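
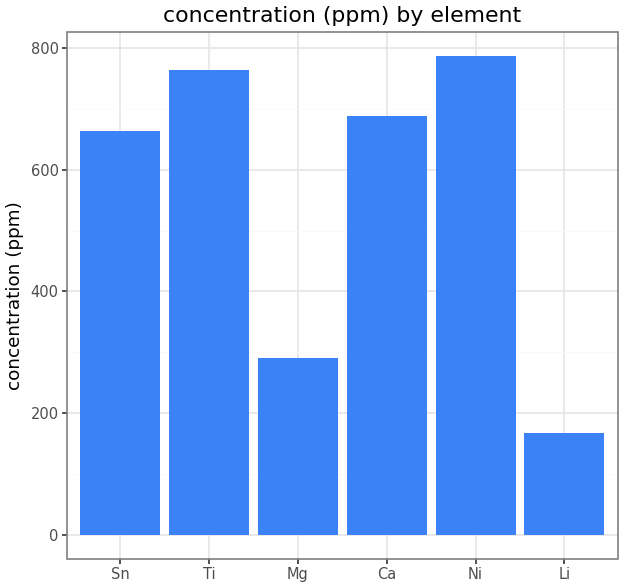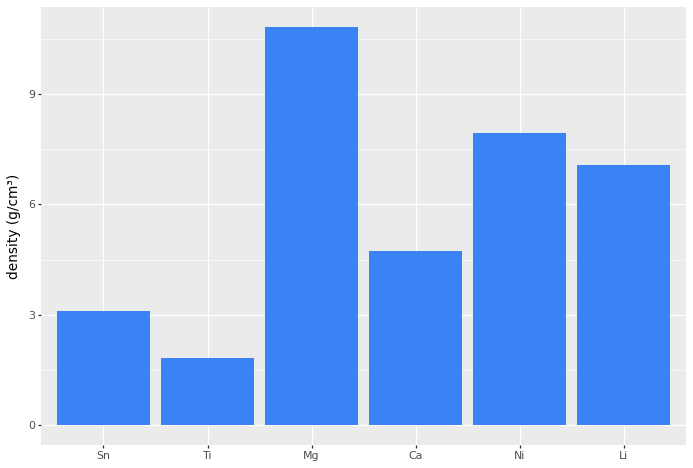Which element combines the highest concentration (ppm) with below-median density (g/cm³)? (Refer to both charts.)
Ti

Chart 2 median density (g/cm³) ≈ 6; below-median elements: Sn, Ti, Ca. Among those, Ti has the highest concentration (ppm) (≈ 800).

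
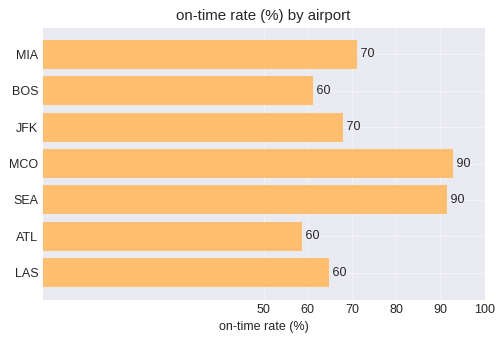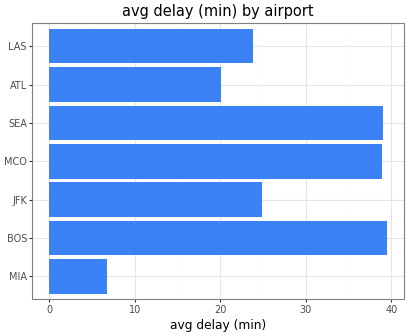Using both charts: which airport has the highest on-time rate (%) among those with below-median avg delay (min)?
MIA

Chart 2 median avg delay (min) ≈ 25; below-median airports: MIA, ATL, LAS. Among those, MIA has the highest on-time rate (%) (≈ 70).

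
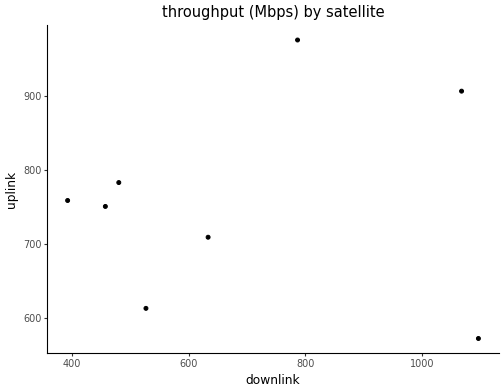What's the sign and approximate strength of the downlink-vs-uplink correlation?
Points are roughly uncorrelated; weak (|r| ≈ 0.1).

no clear correlation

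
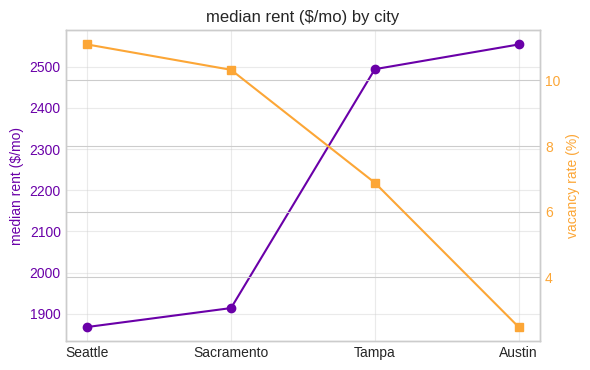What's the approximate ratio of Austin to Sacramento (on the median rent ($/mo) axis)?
≈ 1.37×

Austin ≈ 2600, Sacramento ≈ 1900; 2600/1900 ≈ 1.37.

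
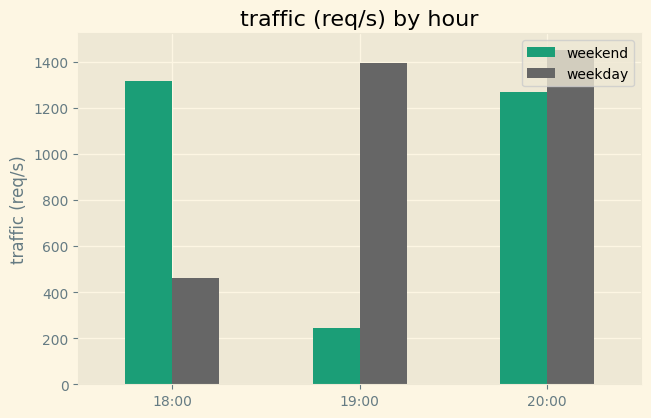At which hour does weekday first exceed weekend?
18:00: weekday ≈ 400 vs weekend ≈ 1400 (not yet); 19:00: weekday ≈ 1400 vs weekend ≈ 200 (first crossover).

19:00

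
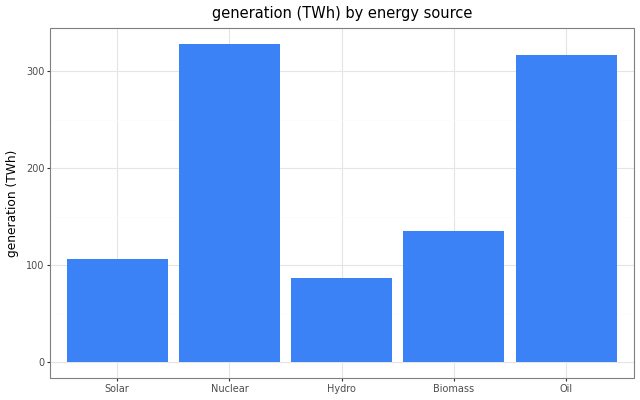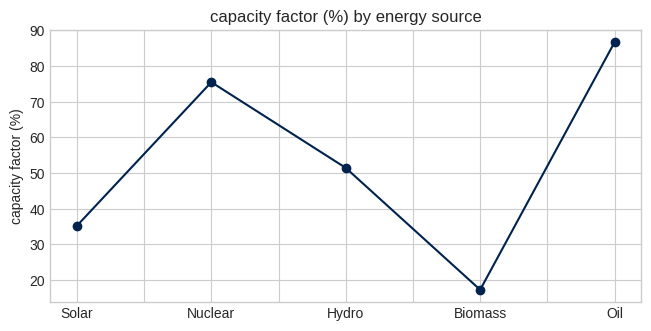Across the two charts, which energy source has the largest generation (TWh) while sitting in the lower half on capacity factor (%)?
Biomass

Chart 2 median capacity factor (%) ≈ 50; below-median energy sources: Solar, Biomass. Among those, Biomass has the highest generation (TWh) (≈ 150).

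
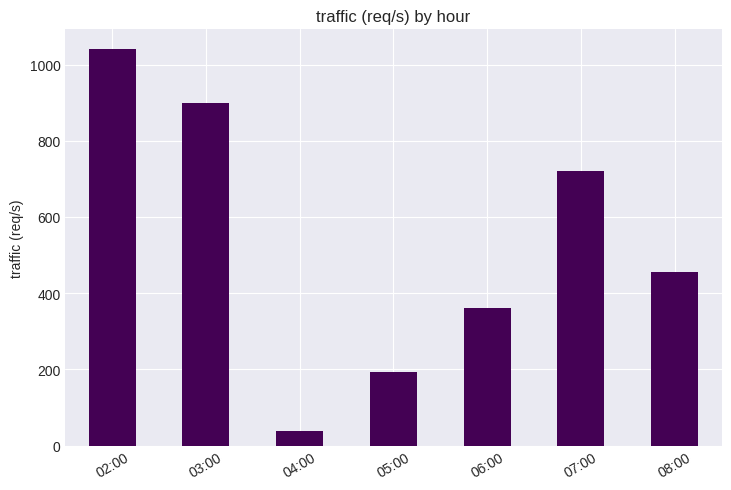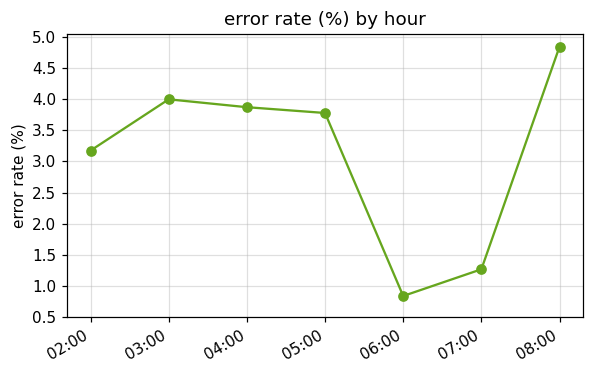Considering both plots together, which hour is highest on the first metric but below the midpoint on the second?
Chart 2 median error rate (%) ≈ 4; below-median hours: 02:00, 06:00, 07:00. Among those, 02:00 has the highest traffic (req/s) (≈ 1000).

02:00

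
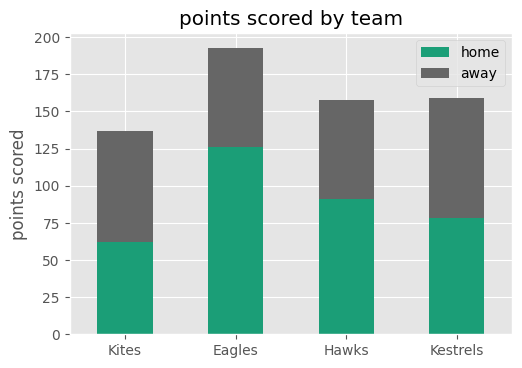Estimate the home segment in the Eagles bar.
≈ 120

home top ≈ 120, bottom ≈ 0; segment ≈ 120.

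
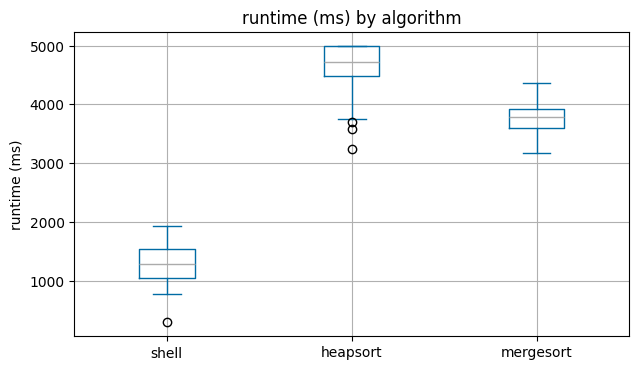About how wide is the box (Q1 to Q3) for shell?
Q3 ≈ 1500, Q1 ≈ 1000; IQR ≈ 500.

≈ 500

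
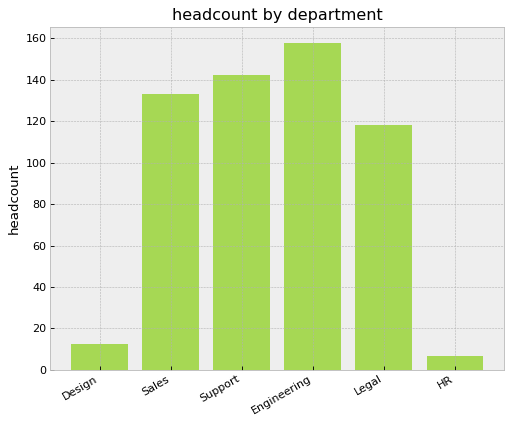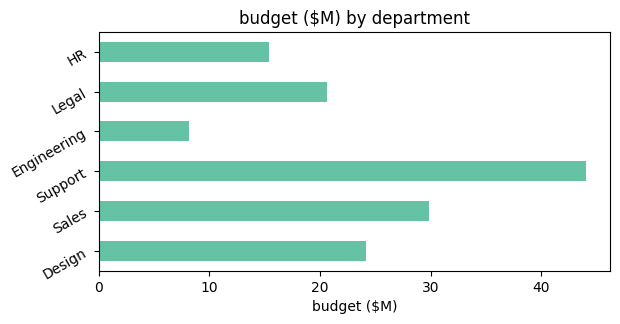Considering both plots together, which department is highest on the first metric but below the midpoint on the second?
Chart 2 median budget ($M) ≈ 20; below-median departments: Engineering, Legal, HR. Among those, Engineering has the highest headcount (≈ 160).

Engineering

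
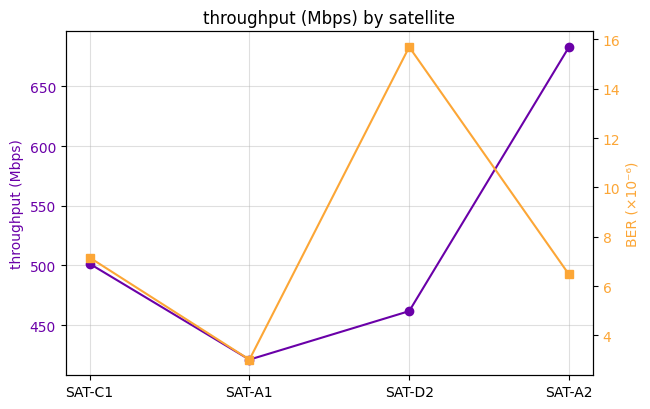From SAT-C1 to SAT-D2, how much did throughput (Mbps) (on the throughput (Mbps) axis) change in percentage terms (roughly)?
≈ -10%

SAT-C1 ≈ 500, SAT-D2 ≈ 450; (450 − 500) / 500 ≈ -10%.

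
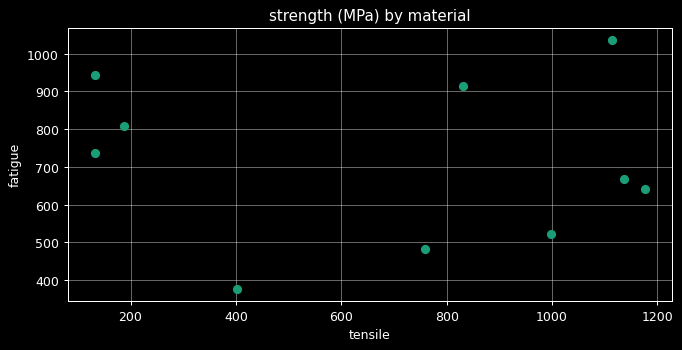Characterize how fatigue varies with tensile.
no clear correlation

Points are roughly uncorrelated; weak (|r| ≈ 0.1).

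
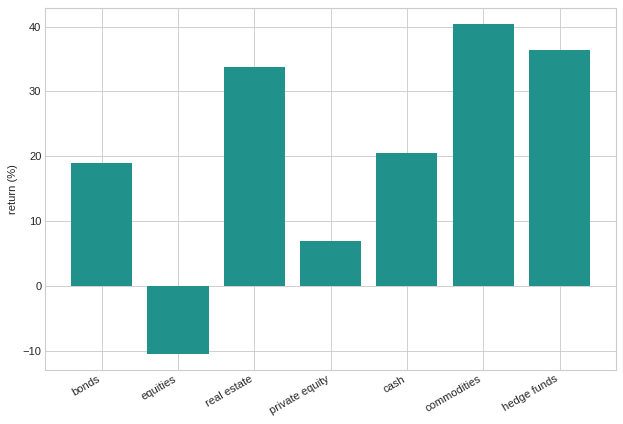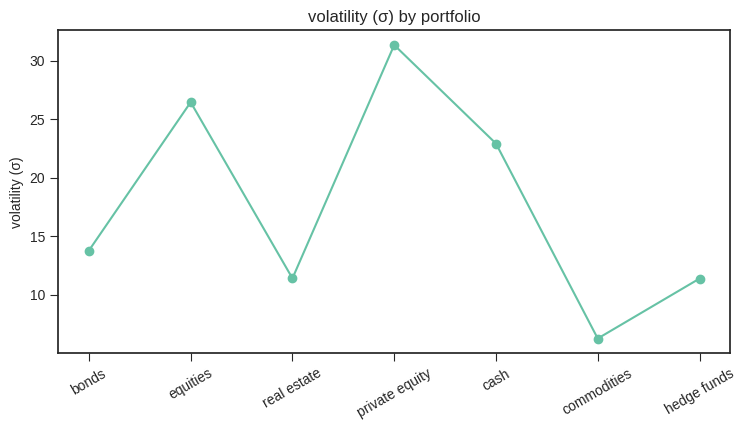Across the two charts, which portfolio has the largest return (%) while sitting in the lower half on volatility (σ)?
Chart 2 median volatility (σ) ≈ 15; below-median portfolios: real estate, commodities, hedge funds. Among those, commodities has the highest return (%) (≈ 40).

commodities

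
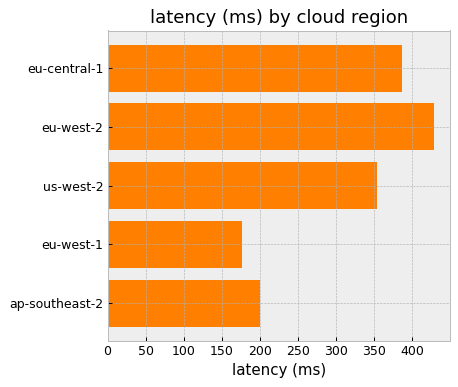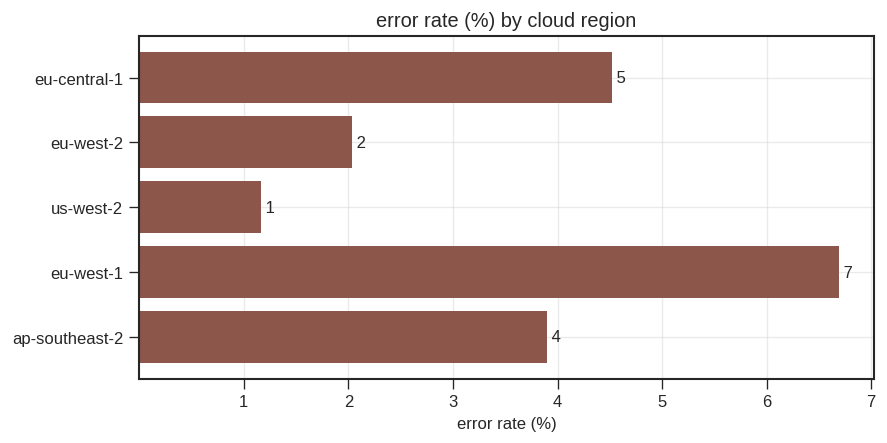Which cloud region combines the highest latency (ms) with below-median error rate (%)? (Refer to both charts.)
eu-west-2

Chart 2 median error rate (%) ≈ 4; below-median cloud regions: eu-west-2, us-west-2. Among those, eu-west-2 has the highest latency (ms) (≈ 450).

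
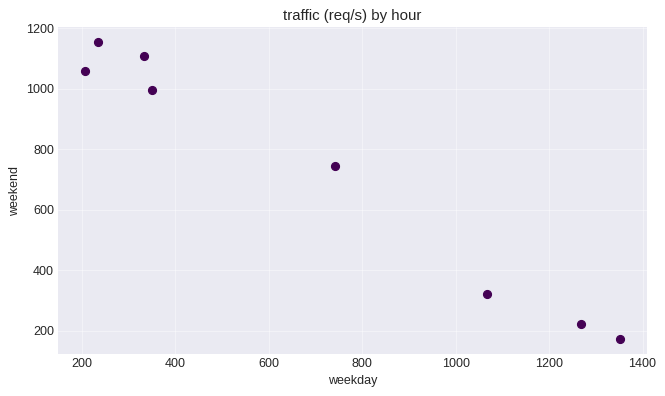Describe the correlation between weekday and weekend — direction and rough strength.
negative, strong

Points are negatively correlated; strong (|r| ≈ 1.0).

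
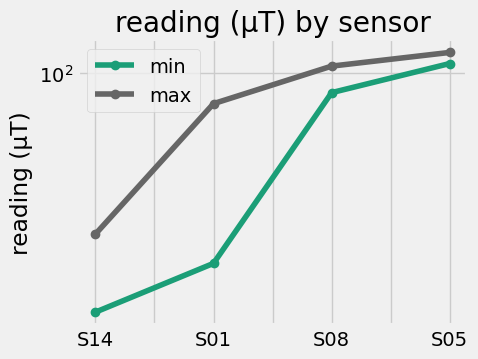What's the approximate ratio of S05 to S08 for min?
≈ 1.38×

S05 ≈ 110, S08 ≈ 80; 110/80 ≈ 1.38.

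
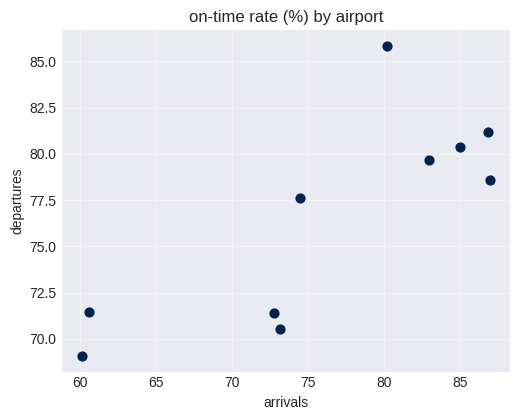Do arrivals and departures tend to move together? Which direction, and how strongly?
positive, strong

Points are positively correlated; strong (|r| ≈ 0.8).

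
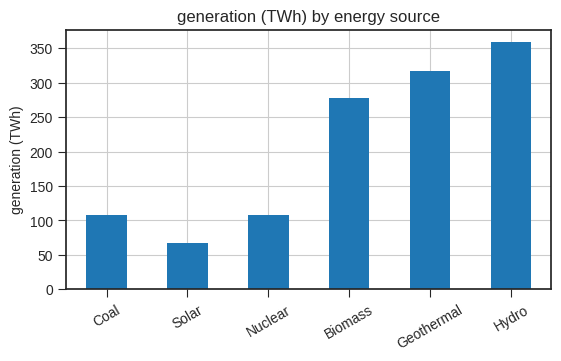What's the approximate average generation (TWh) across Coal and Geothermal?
≈ 200

(100 + 300) / 2 ≈ 200.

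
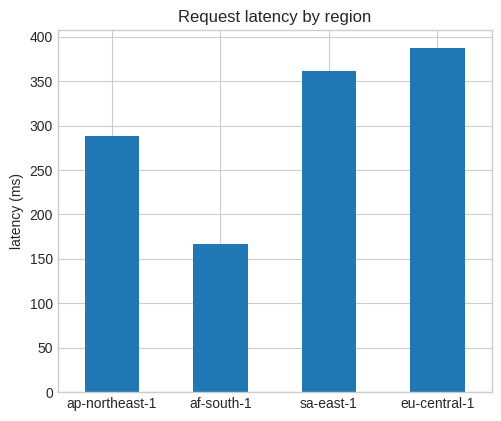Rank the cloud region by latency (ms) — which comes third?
ap-northeast-1

Top 4: eu-central-1 ≈ 400, sa-east-1 ≈ 350, ap-northeast-1 ≈ 300, af-south-1 ≈ 150.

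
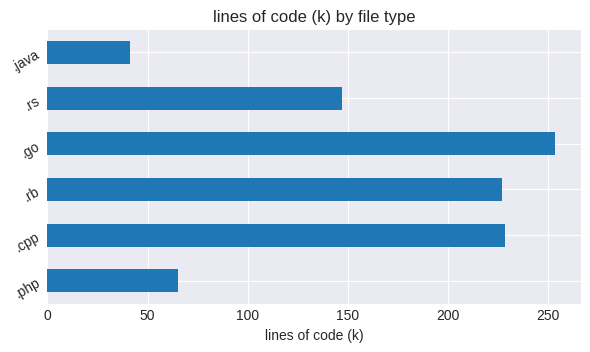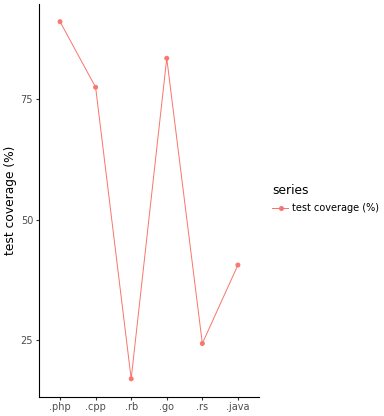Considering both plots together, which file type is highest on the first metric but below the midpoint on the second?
Chart 2 median test coverage (%) ≈ 60; below-median file types: .rb, .rs, .java. Among those, .rb has the highest lines of code (k) (≈ 225).

.rb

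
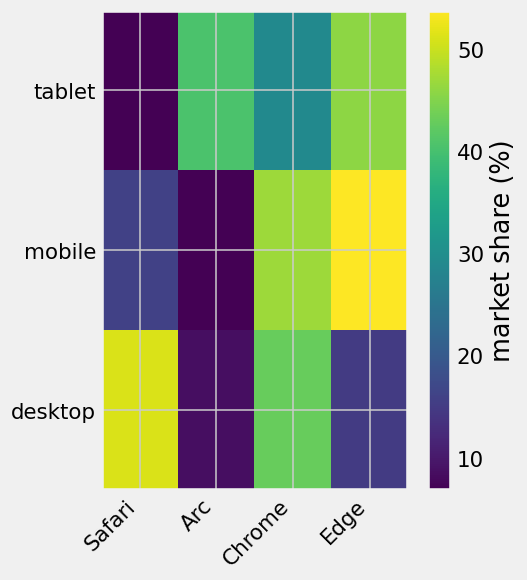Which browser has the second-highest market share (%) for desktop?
Top 3 for desktop: Safari ≈ 50, Chrome ≈ 45, Edge ≈ 15.

Chrome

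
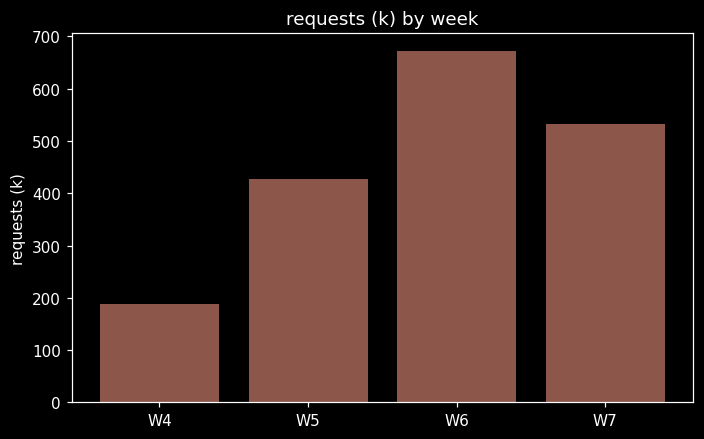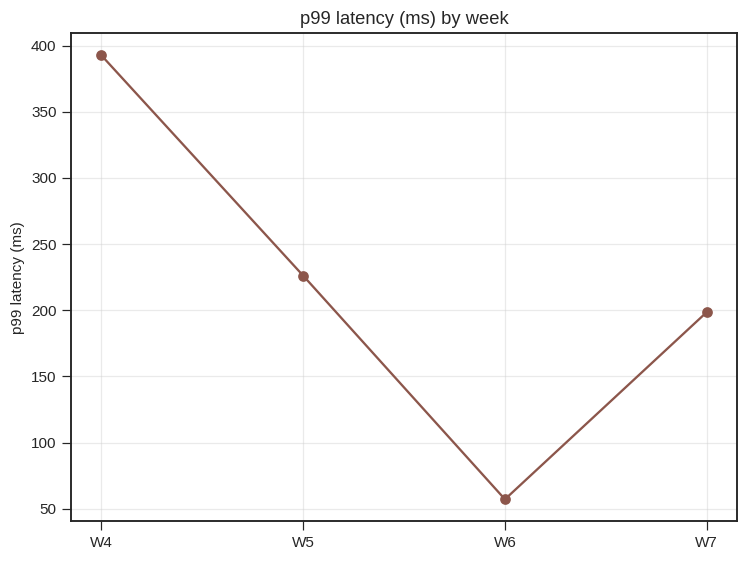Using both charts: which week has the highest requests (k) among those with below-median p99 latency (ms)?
Chart 2 median p99 latency (ms) ≈ 200; below-median weeks: W6, W7. Among those, W6 has the highest requests (k) (≈ 700).

W6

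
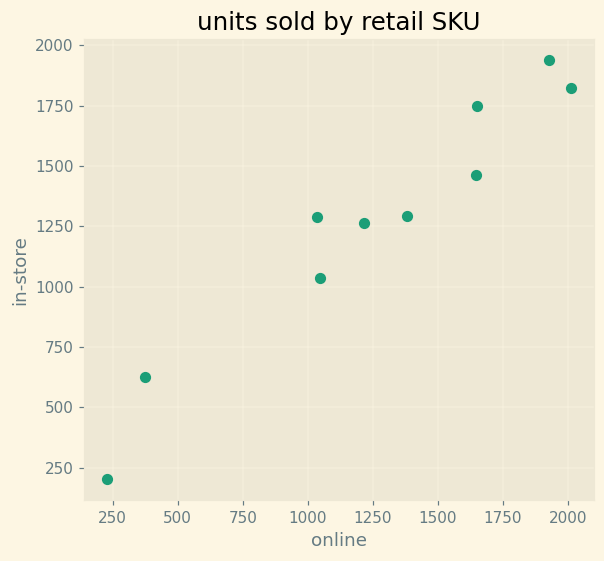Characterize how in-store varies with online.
positive, strong

Points are positively correlated; strong (|r| ≈ 1.0).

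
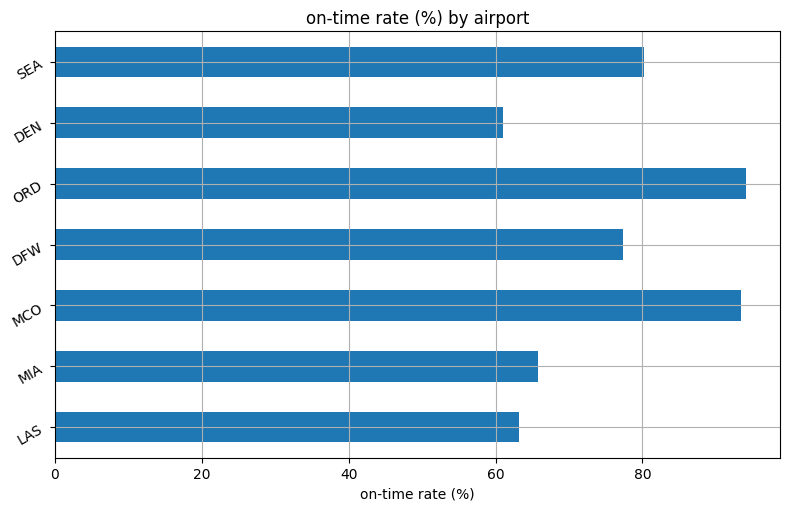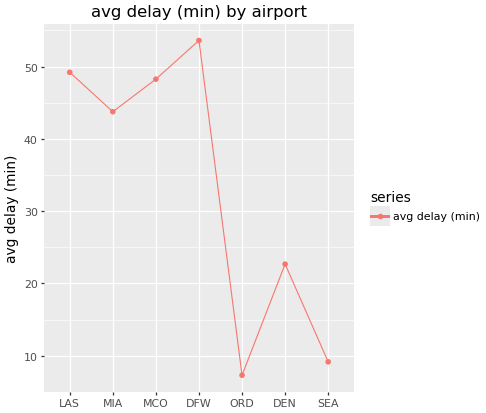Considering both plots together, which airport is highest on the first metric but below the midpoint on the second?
ORD

Chart 2 median avg delay (min) ≈ 45; below-median airports: ORD, DEN, SEA. Among those, ORD has the highest on-time rate (%) (≈ 90).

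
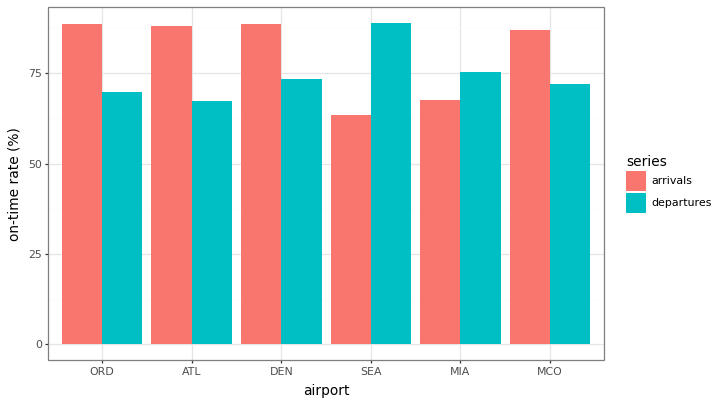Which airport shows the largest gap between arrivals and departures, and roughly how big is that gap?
SEA, ≈ 30 %

SEA: arrivals ≈ 60, departures ≈ 90 → gap ≈ 30. Next-largest (ATL) is only ≈ 20.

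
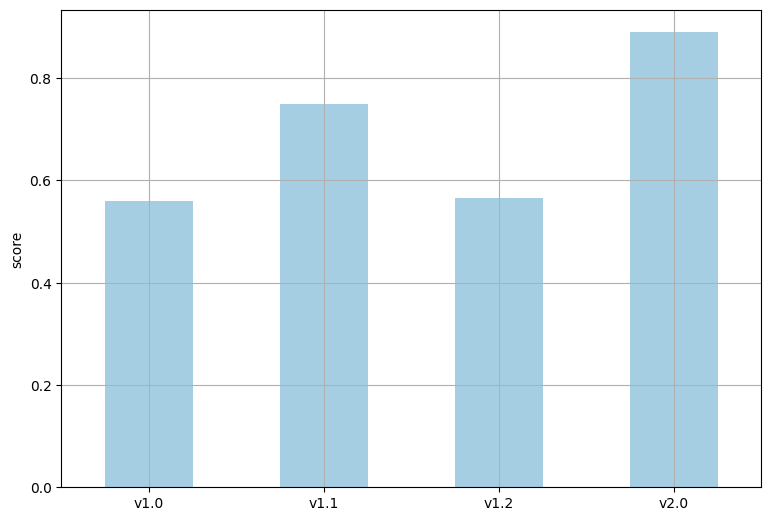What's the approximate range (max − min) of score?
≈ 0.3

Max v2.0 ≈ 0.9, min v1.0 ≈ 0.6; range ≈ 0.3.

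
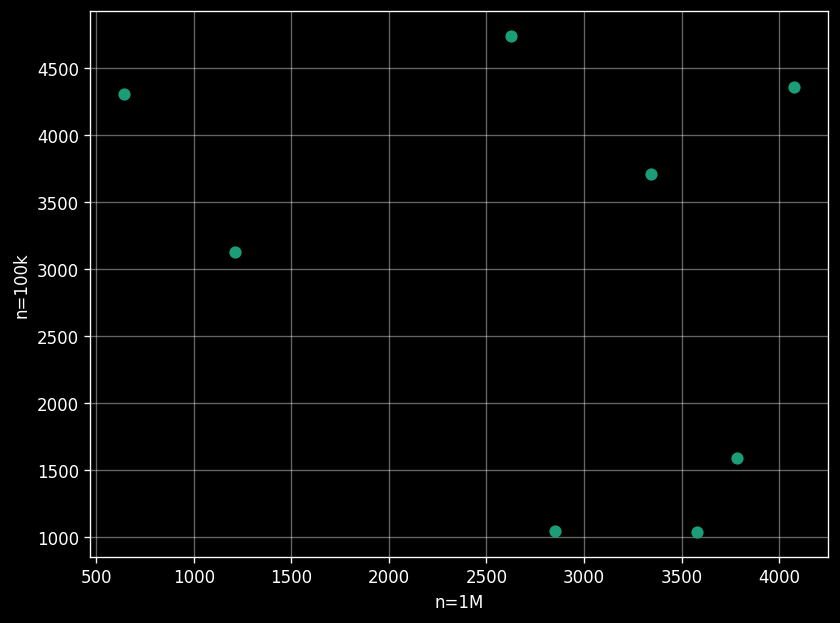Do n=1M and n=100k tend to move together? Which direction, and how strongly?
Points are negatively correlated; weak (|r| ≈ 0.3).

negative, weak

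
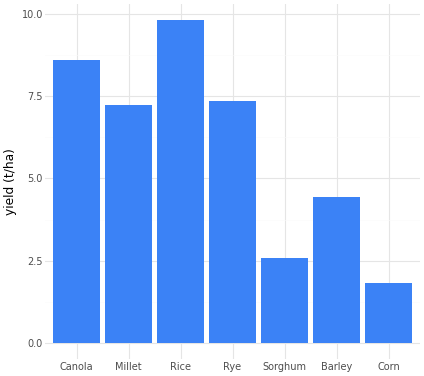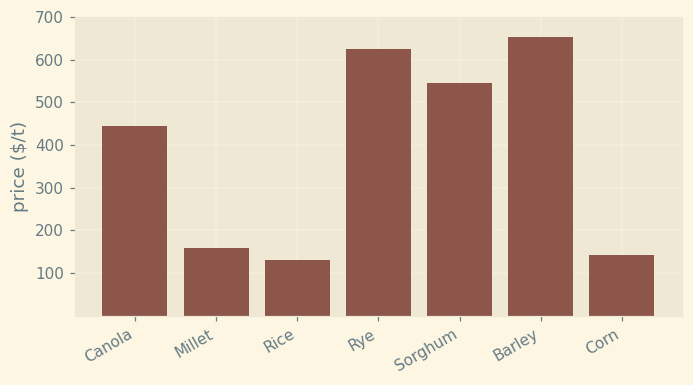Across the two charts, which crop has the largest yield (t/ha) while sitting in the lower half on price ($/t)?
Chart 2 median price ($/t) ≈ 400; below-median crops: Millet, Rice, Corn. Among those, Rice has the highest yield (t/ha) (≈ 10).

Rice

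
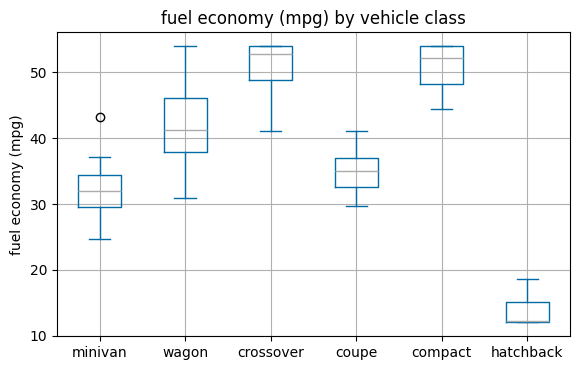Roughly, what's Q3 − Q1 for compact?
≈ 5

Q3 ≈ 55, Q1 ≈ 50; IQR ≈ 5.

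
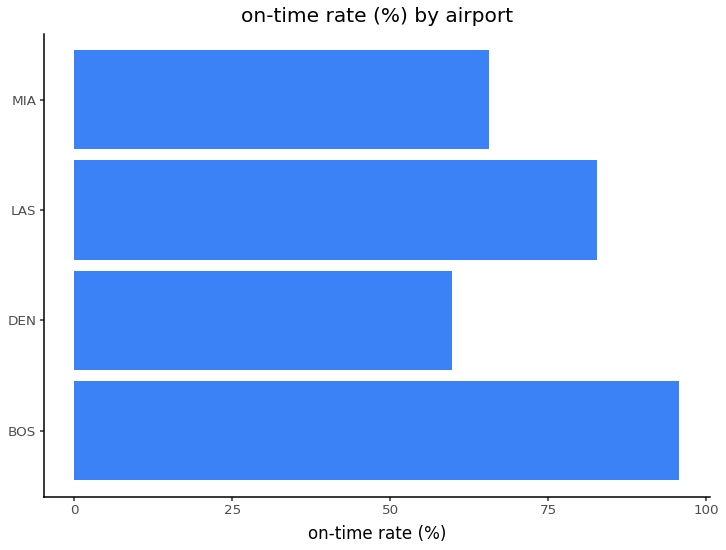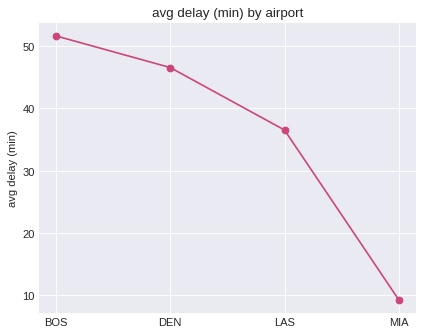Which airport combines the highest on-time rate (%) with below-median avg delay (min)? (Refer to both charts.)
Chart 2 median avg delay (min) ≈ 40; below-median airports: LAS, MIA. Among those, LAS has the highest on-time rate (%) (≈ 80).

LAS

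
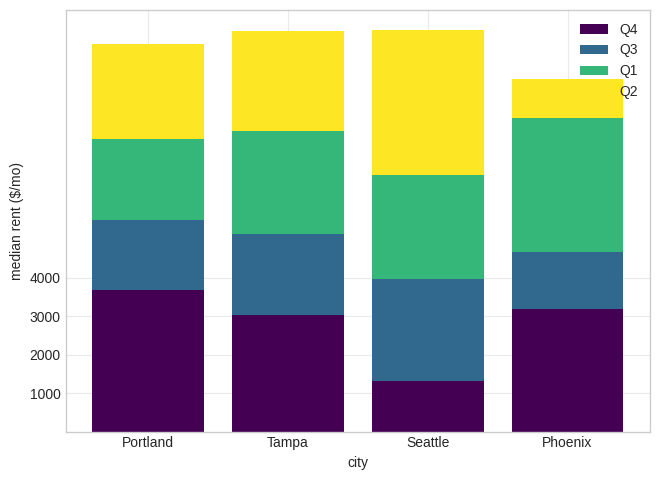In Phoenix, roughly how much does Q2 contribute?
Q2 top ≈ 9000, bottom ≈ 8000; segment ≈ 1000.

≈ 1000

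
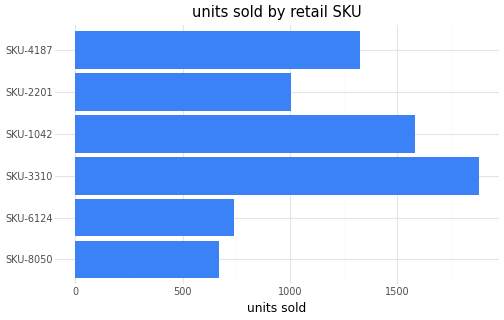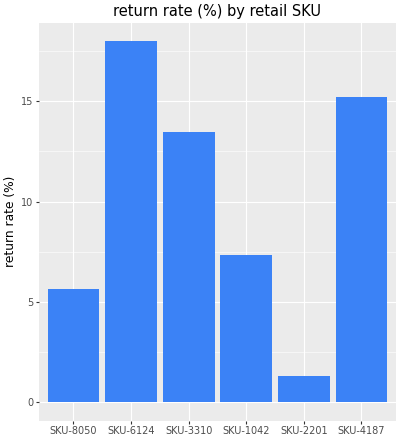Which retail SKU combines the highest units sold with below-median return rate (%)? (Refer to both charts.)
SKU-1042

Chart 2 median return rate (%) ≈ 10; below-median retail SKUs: SKU-8050, SKU-1042, SKU-2201. Among those, SKU-1042 has the highest units sold (≈ 1600).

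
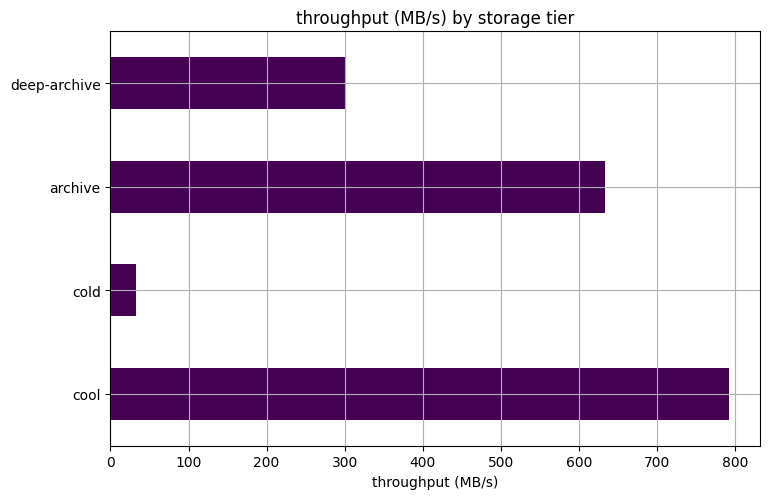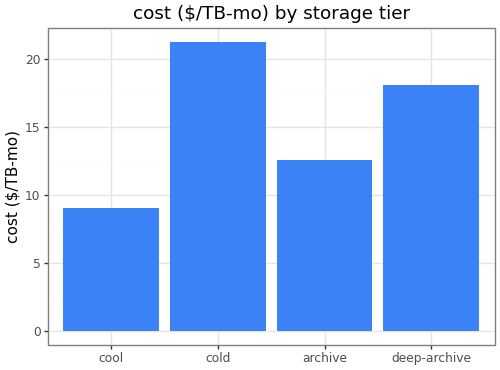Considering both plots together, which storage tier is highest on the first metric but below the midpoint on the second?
cool

Chart 2 median cost ($/TB-mo) ≈ 16; below-median storage tiers: cool, archive. Among those, cool has the highest throughput (MB/s) (≈ 800).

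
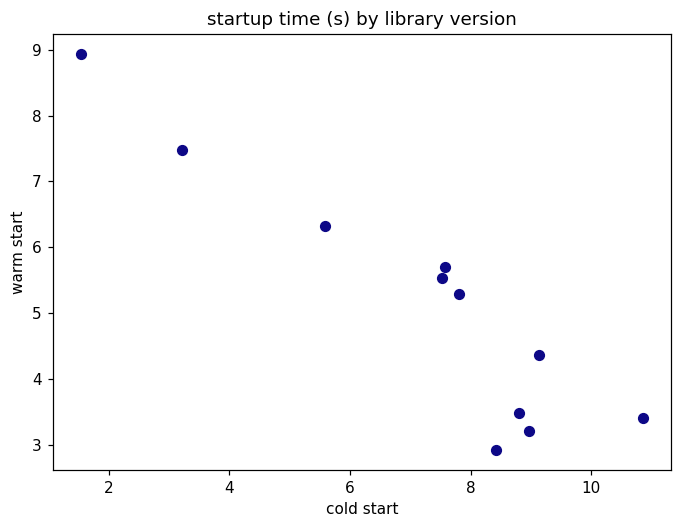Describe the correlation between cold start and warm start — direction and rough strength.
Points are negatively correlated; strong (|r| ≈ 0.9).

negative, strong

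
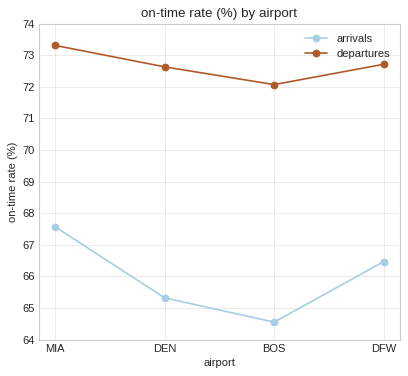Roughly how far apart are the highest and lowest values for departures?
≈ 1

Max MIA ≈ 73, min BOS ≈ 72; range ≈ 1.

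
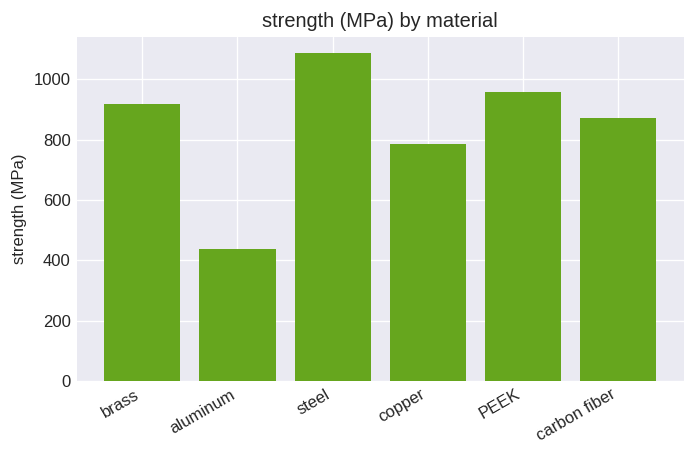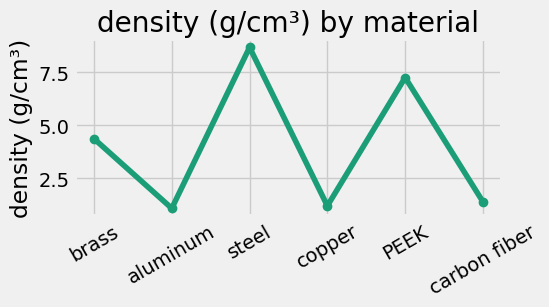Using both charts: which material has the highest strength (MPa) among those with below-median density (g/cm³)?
carbon fiber

Chart 2 median density (g/cm³) ≈ 3; below-median materials: aluminum, copper, carbon fiber. Among those, carbon fiber has the highest strength (MPa) (≈ 900).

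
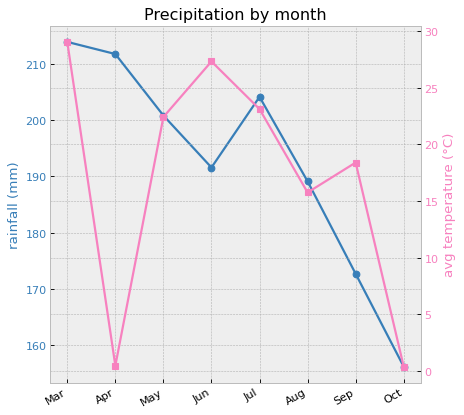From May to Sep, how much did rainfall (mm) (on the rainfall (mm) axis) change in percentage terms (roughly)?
≈ -12.5%

May ≈ 200, Sep ≈ 175; (175 − 200) / 200 ≈ -12.5%.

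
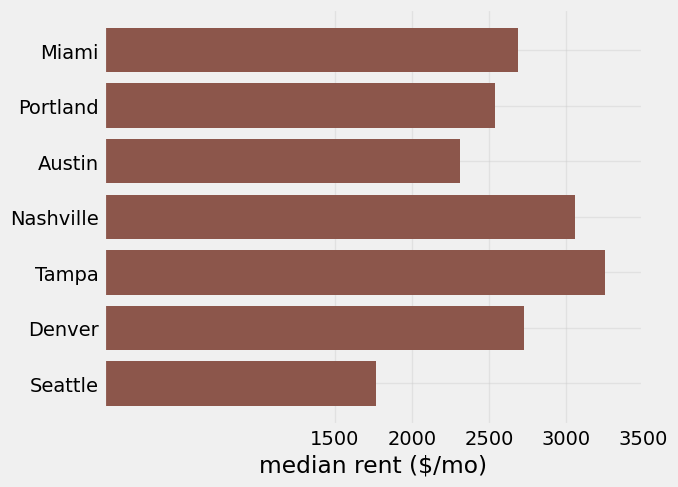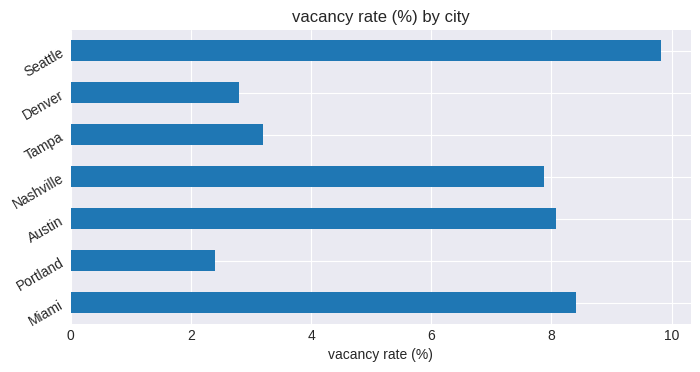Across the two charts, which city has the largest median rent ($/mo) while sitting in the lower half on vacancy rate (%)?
Tampa

Chart 2 median vacancy rate (%) ≈ 8; below-median cities: Portland, Tampa, Denver. Among those, Tampa has the highest median rent ($/mo) (≈ 3000).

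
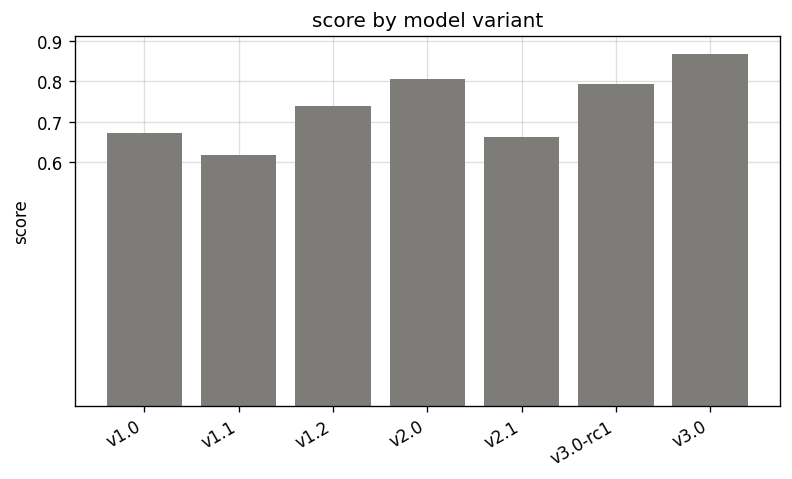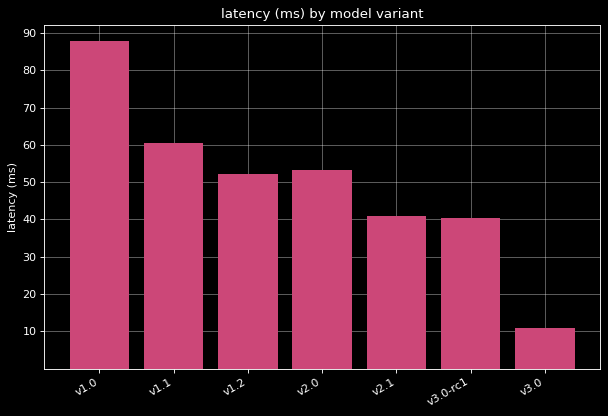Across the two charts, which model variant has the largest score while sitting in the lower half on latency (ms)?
v3.0

Chart 2 median latency (ms) ≈ 50; below-median model variants: v2.1, v3.0-rc1, v3.0. Among those, v3.0 has the highest score (≈ 0.9).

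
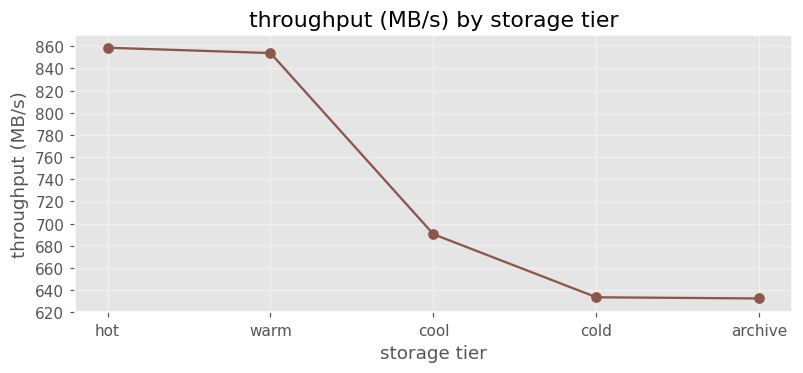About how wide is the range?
≈ 220

Max hot ≈ 860, min archive ≈ 640; range ≈ 220.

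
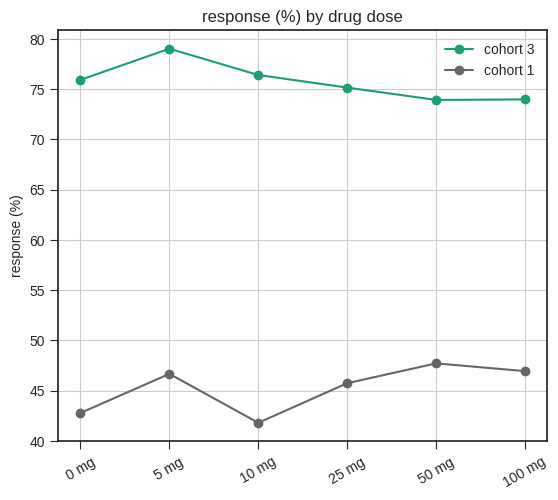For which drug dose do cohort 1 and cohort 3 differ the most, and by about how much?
10 mg: cohort 1 ≈ 40, cohort 3 ≈ 75 → gap ≈ 35. Next-largest (0 mg) is only ≈ 30.

10 mg, ≈ 35 %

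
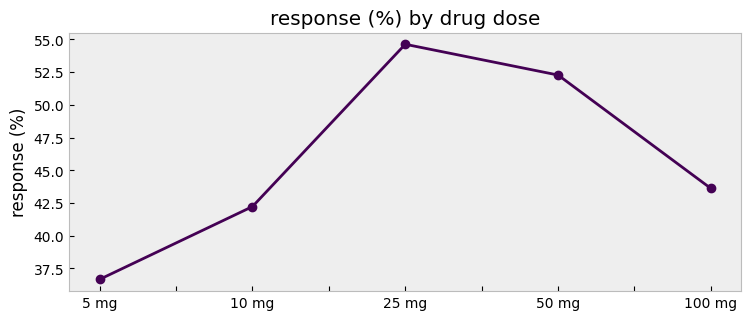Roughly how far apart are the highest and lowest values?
≈ 18

Max 25 mg ≈ 54, min 5 mg ≈ 36; range ≈ 18.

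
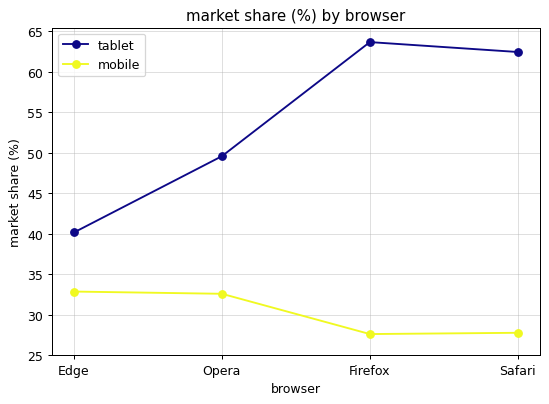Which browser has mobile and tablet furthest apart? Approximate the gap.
Firefox, ≈ 35 %

Firefox: mobile ≈ 30, tablet ≈ 65 → gap ≈ 35. Next-largest (Safari) is only ≈ 30.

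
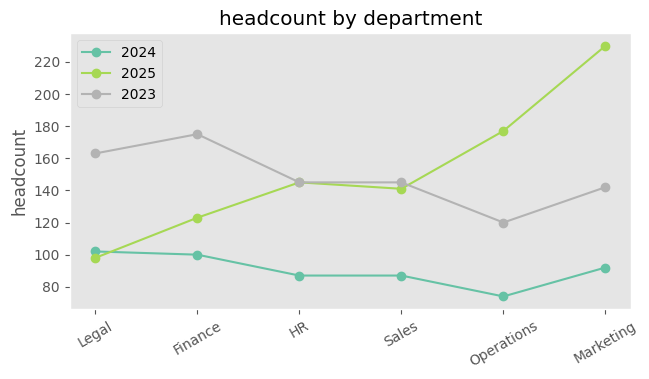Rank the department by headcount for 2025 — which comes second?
Operations

Top 3 for 2025: Marketing ≈ 240, Operations ≈ 180, HR ≈ 140.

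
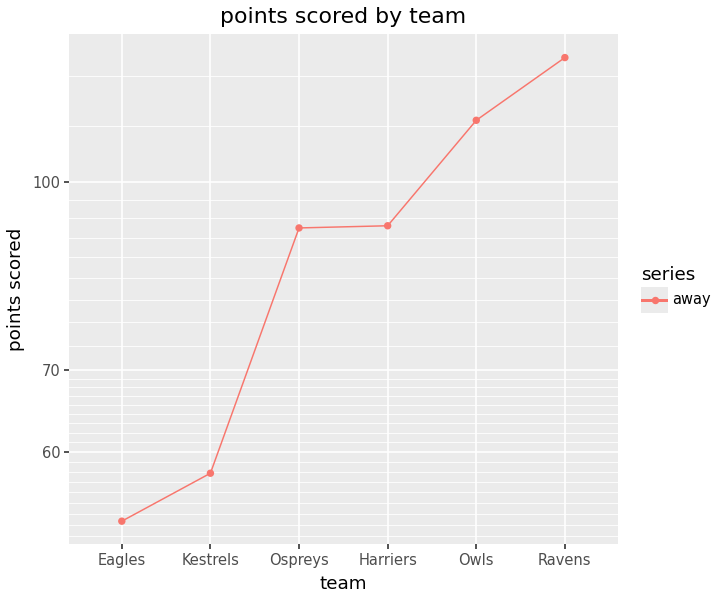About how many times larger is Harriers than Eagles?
≈ 1.8×

Harriers ≈ 90, Eagles ≈ 50; 90/50 ≈ 1.8.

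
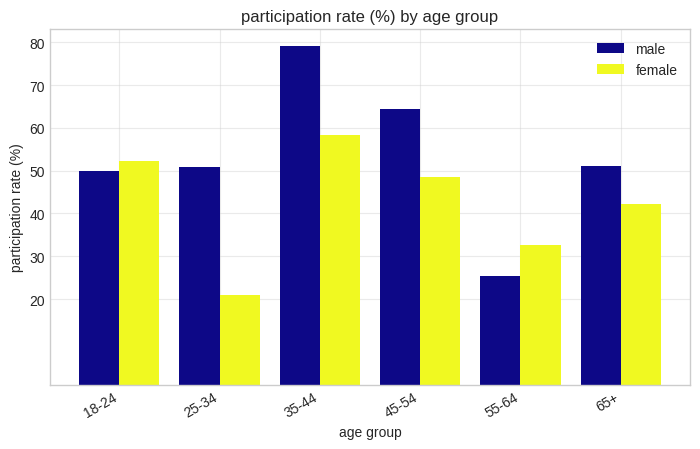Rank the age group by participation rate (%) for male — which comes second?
Top 3 for male: 35-44 ≈ 80, 45-54 ≈ 60, 65+ ≈ 50.

45-54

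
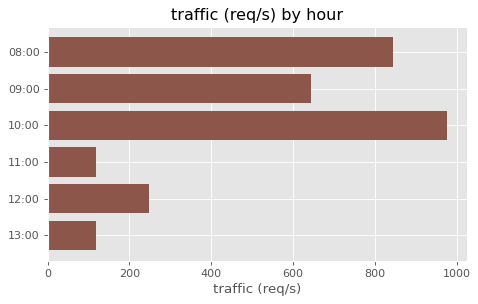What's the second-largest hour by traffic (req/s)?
08:00

Top 3: 10:00 ≈ 1000, 08:00 ≈ 800, 09:00 ≈ 600.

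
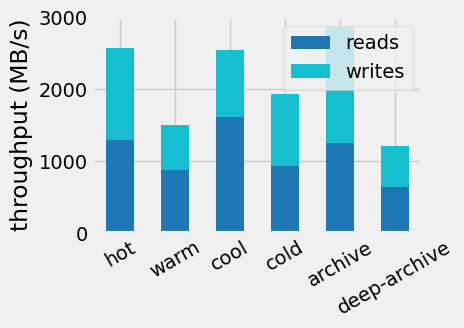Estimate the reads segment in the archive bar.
reads top ≈ 1500, bottom ≈ 0; segment ≈ 1500.

≈ 1500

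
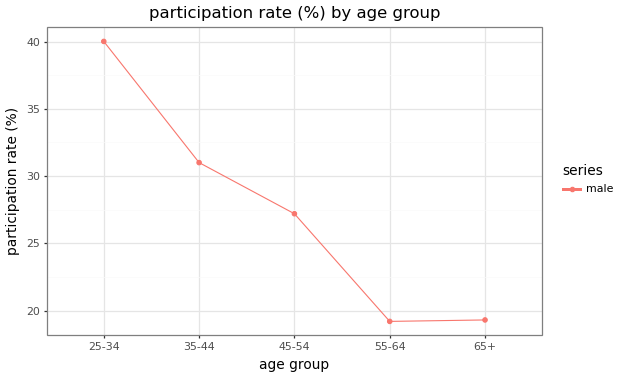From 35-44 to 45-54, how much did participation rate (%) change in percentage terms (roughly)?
35-44 ≈ 32, 45-54 ≈ 28; (28 − 32) / 32 ≈ -12.5%.

≈ -12.5%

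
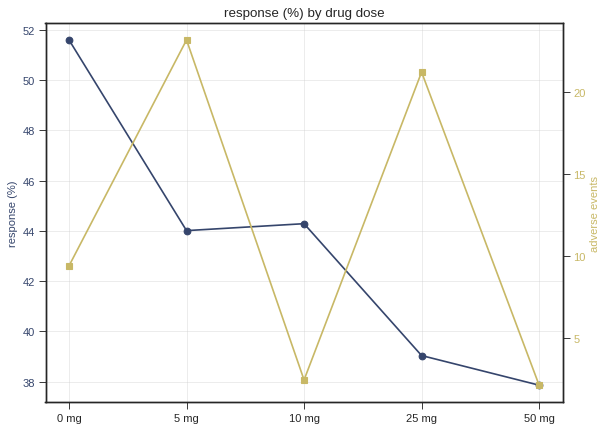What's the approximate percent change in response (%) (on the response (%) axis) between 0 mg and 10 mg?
0 mg ≈ 52, 10 mg ≈ 44; (44 − 52) / 52 ≈ -15.4%.

≈ -15.4%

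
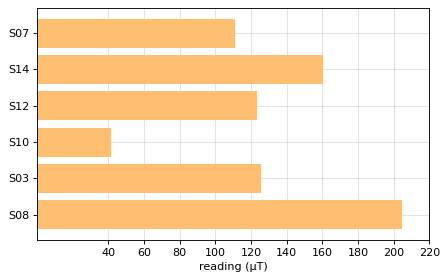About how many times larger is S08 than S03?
≈ 1.67×

S08 ≈ 200, S03 ≈ 120; 200/120 ≈ 1.67.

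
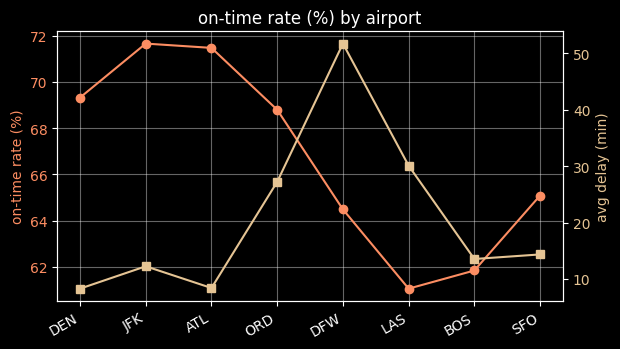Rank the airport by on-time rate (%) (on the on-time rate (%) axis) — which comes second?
Top 3 (on the on-time rate (%) axis): JFK ≈ 72, ATL ≈ 71, DEN ≈ 69.

ATL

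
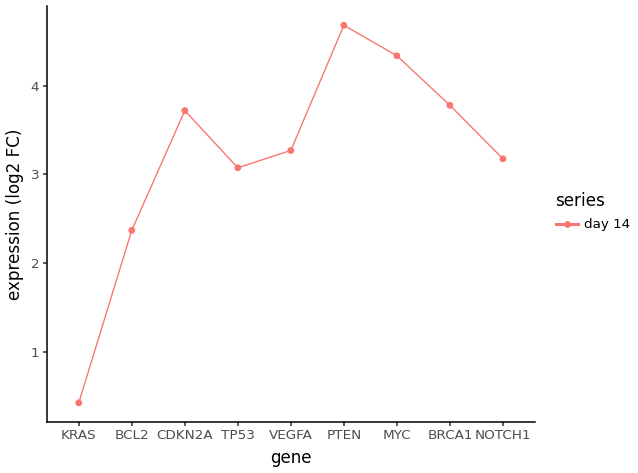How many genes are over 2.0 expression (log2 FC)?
Above 2.0: BCL2, CDKN2A, TP53, VEGFA, PTEN, MYC, BRCA1, NOTCH1.

8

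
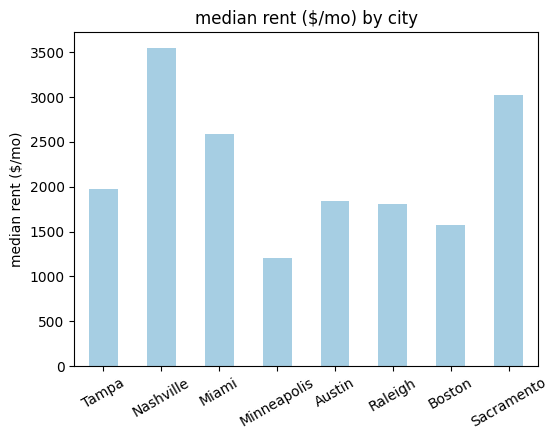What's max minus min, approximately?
Max Nashville ≈ 3500, min Minneapolis ≈ 1000; range ≈ 2500.

≈ 2500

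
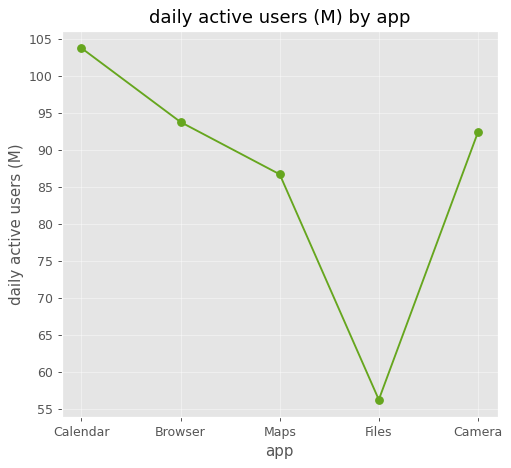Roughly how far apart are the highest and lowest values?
Max Calendar ≈ 105, min Files ≈ 55; range ≈ 50.

≈ 50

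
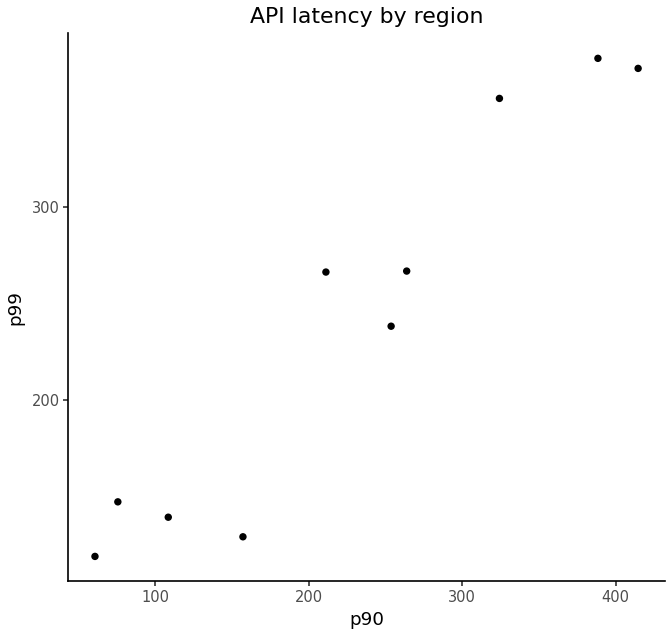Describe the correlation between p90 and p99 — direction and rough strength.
Points are positively correlated; strong (|r| ≈ 1.0).

positive, strong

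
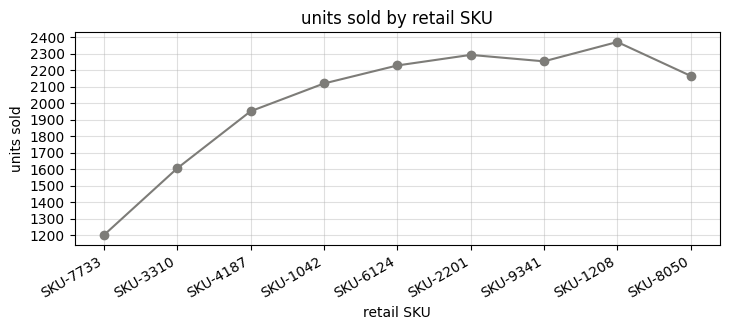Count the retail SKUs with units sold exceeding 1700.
Above 1700: SKU-4187, SKU-1042, SKU-6124, SKU-2201, SKU-9341, SKU-1208, SKU-8050.

7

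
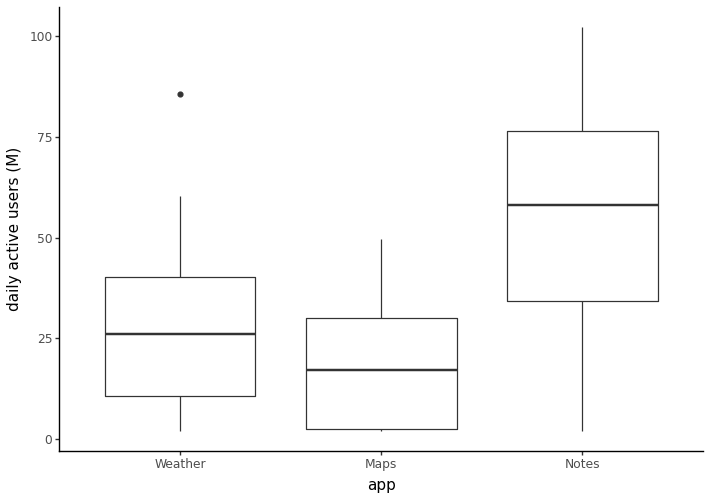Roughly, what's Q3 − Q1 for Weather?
Q3 ≈ 40, Q1 ≈ 10; IQR ≈ 30.

≈ 30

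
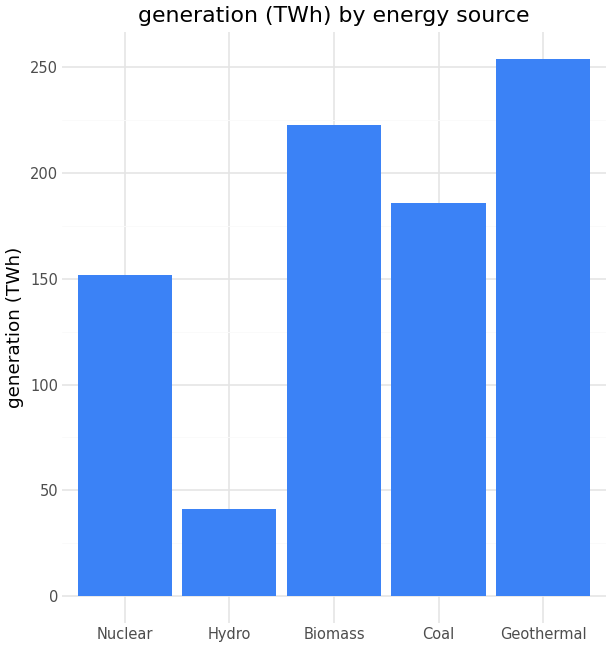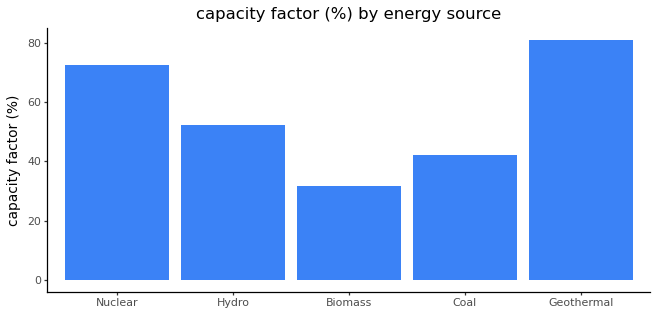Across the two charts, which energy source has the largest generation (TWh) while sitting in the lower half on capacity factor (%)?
Biomass

Chart 2 median capacity factor (%) ≈ 50; below-median energy sources: Biomass, Coal. Among those, Biomass has the highest generation (TWh) (≈ 225).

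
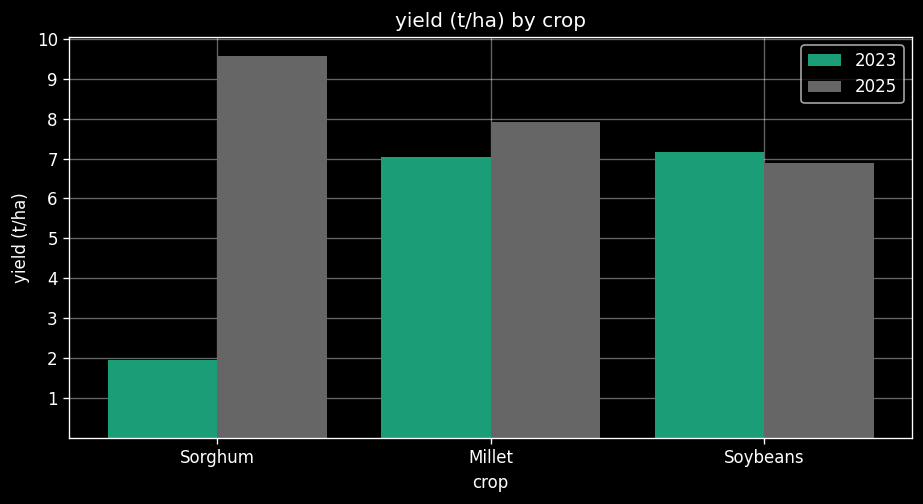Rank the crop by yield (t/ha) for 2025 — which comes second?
Top 3 for 2025: Sorghum ≈ 10, Millet ≈ 8, Soybeans ≈ 7.

Millet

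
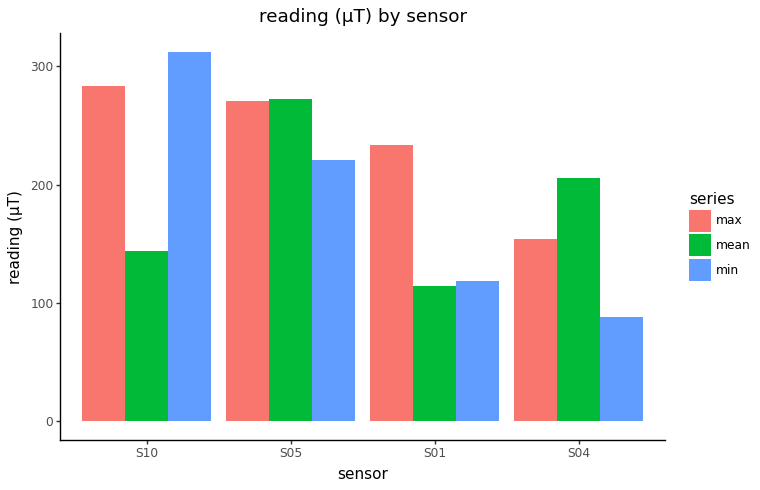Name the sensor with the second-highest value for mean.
S04

Top 3 for mean: S05 ≈ 250, S04 ≈ 200, S10 ≈ 150.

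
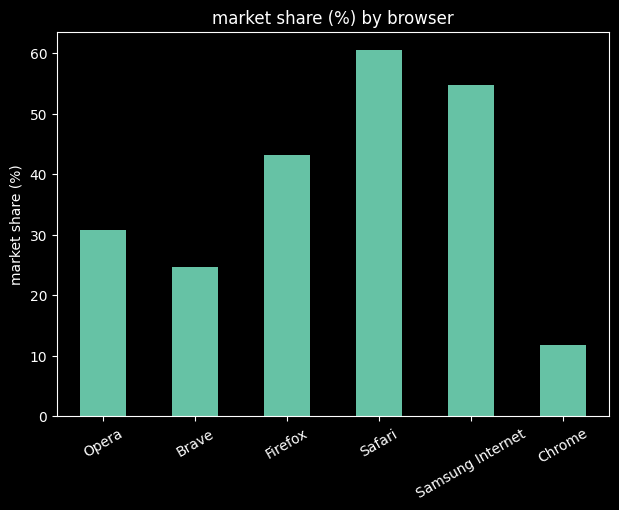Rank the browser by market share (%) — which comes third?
Firefox

Top 4: Safari ≈ 60, Samsung Internet ≈ 50, Firefox ≈ 40, Opera ≈ 30.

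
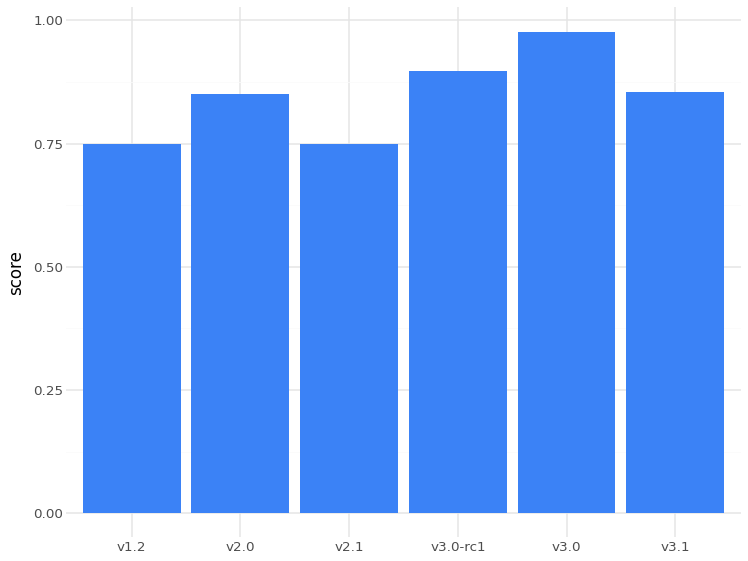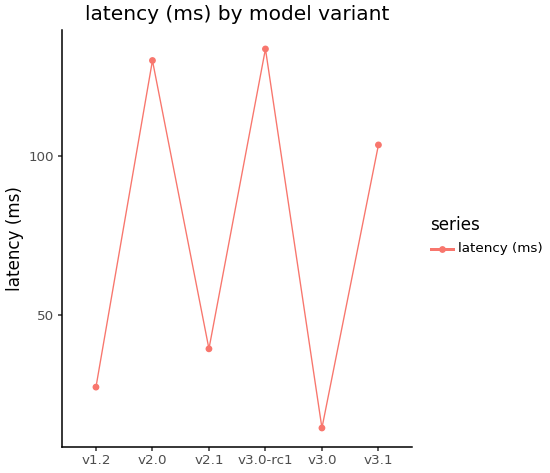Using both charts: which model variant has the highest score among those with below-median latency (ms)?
v3.0

Chart 2 median latency (ms) ≈ 80; below-median model variants: v1.2, v2.1, v3.0. Among those, v3.0 has the highest score (≈ 1).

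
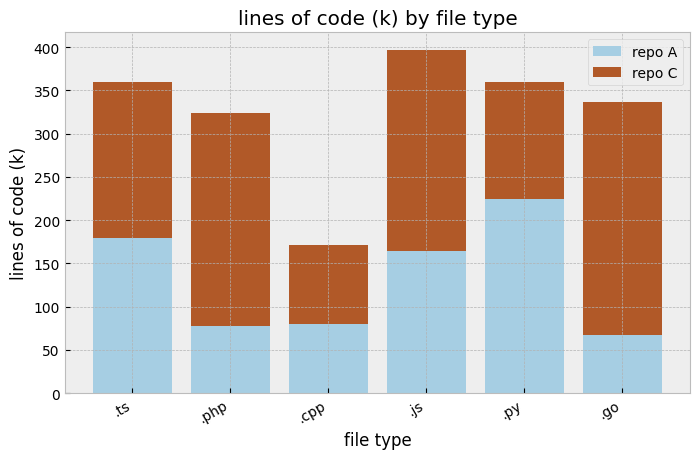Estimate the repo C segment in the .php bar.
≈ 200

repo C top ≈ 300, bottom ≈ 100; segment ≈ 200.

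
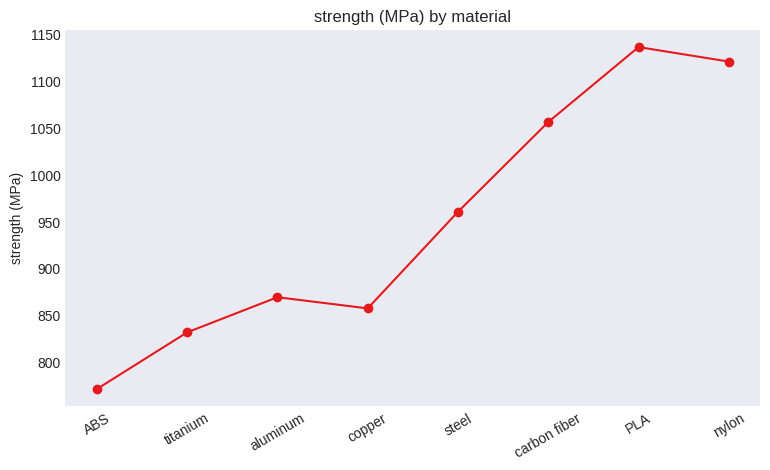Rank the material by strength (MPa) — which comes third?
Top 4: PLA ≈ 1150, nylon ≈ 1100, carbon fiber ≈ 1050, steel ≈ 950.

carbon fiber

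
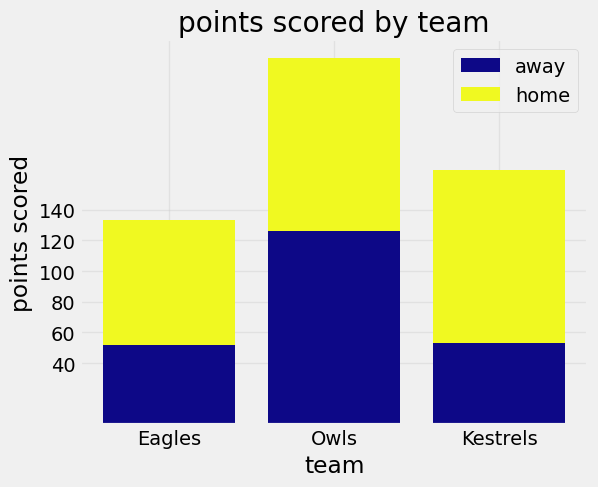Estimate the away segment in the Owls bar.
≈ 120

away top ≈ 120, bottom ≈ 0; segment ≈ 120.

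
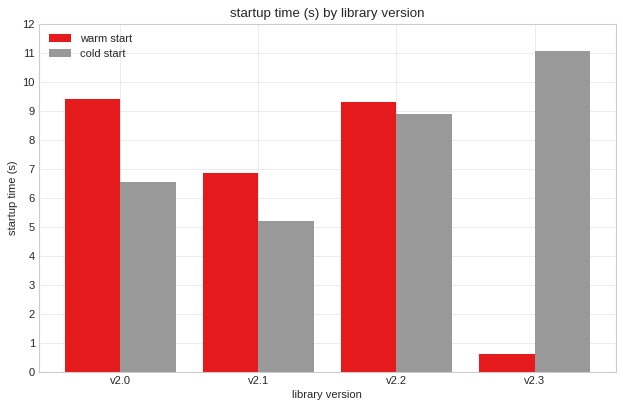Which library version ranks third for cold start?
Top 4 for cold start: v2.3 ≈ 11, v2.2 ≈ 9, v2.0 ≈ 7, v2.1 ≈ 5.

v2.0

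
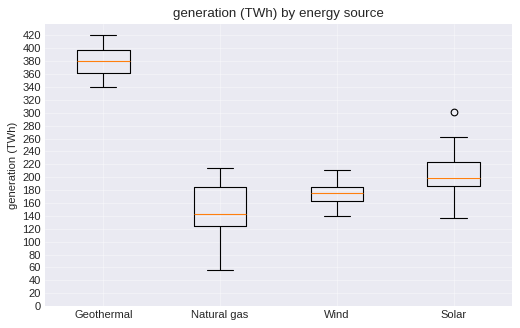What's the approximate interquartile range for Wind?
≈ 20

Q3 ≈ 180, Q1 ≈ 160; IQR ≈ 20.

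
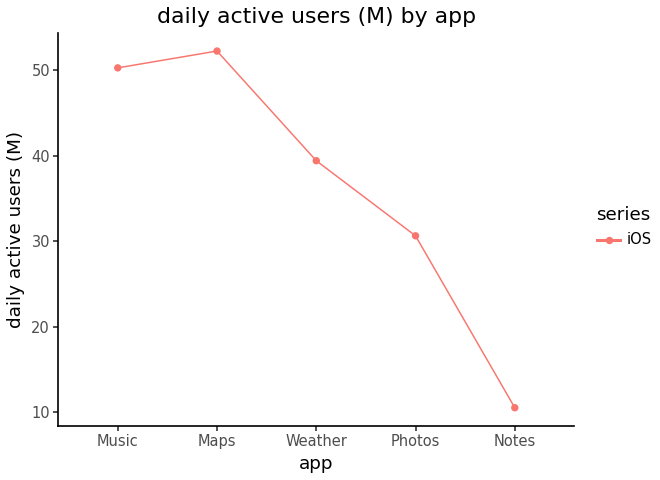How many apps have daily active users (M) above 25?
4

Above 25: Music, Maps, Weather, Photos.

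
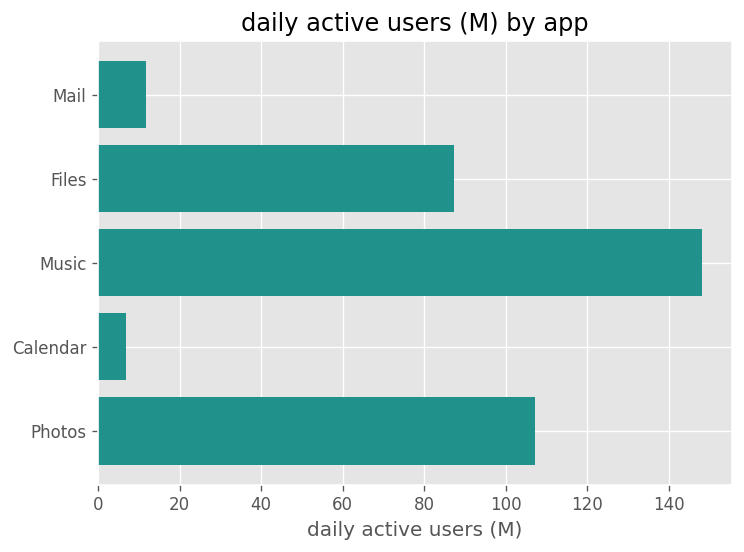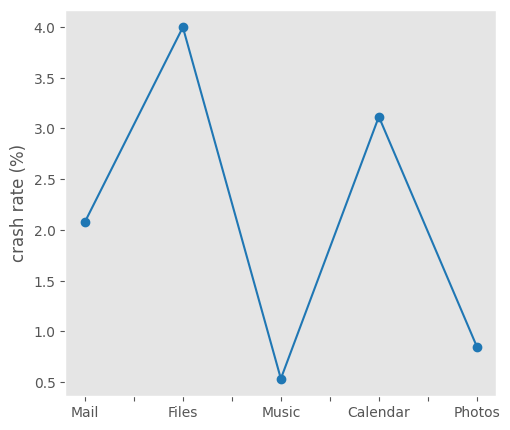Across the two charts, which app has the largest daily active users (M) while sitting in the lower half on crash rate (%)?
Music

Chart 2 median crash rate (%) ≈ 2; below-median apps: Music, Photos. Among those, Music has the highest daily active users (M) (≈ 140).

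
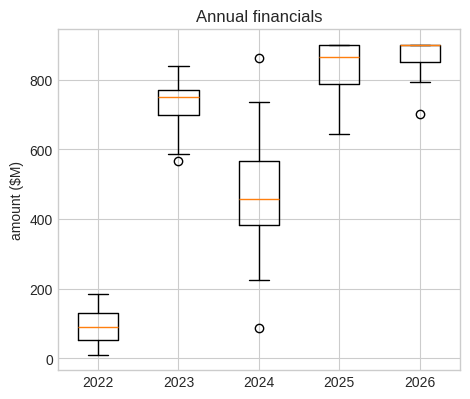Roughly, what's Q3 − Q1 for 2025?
≈ 100

Q3 ≈ 900, Q1 ≈ 800; IQR ≈ 100.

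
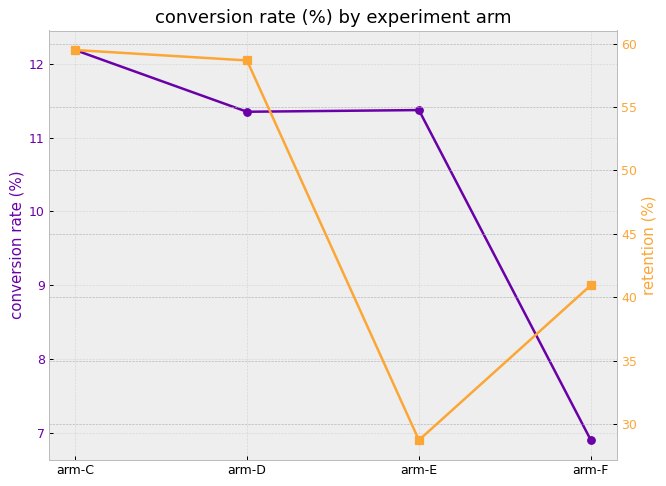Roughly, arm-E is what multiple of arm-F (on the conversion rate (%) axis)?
≈ 1.64×

arm-E ≈ 11.5, arm-F ≈ 7.0; 11.5/7.0 ≈ 1.64.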